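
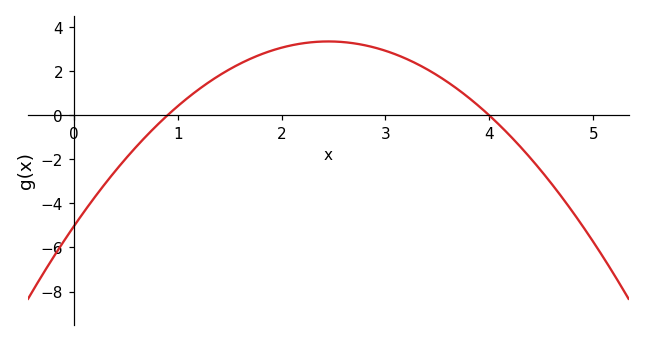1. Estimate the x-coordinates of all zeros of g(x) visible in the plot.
0.9, 4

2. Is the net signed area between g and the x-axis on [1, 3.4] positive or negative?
positive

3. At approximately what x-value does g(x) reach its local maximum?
2.45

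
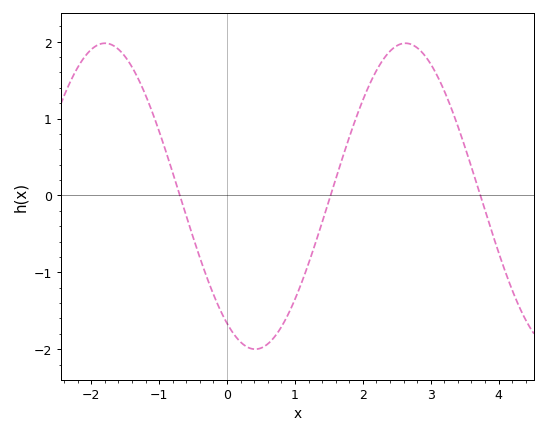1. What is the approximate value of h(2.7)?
1.97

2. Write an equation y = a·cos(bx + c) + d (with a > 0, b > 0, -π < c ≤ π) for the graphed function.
y = 1.99cos(1.42x + 2.55) - 0.01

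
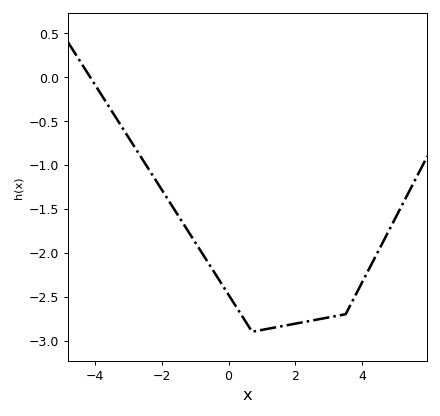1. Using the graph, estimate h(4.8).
-1.75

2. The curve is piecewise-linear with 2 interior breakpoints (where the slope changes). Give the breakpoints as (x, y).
(0.7, -2.9); (3.5, -2.7)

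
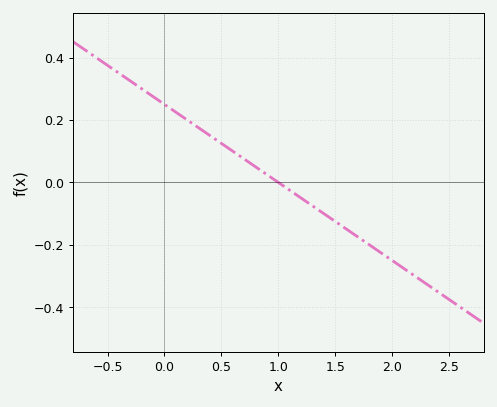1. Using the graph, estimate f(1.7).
-0.18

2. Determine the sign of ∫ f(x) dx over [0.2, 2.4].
negative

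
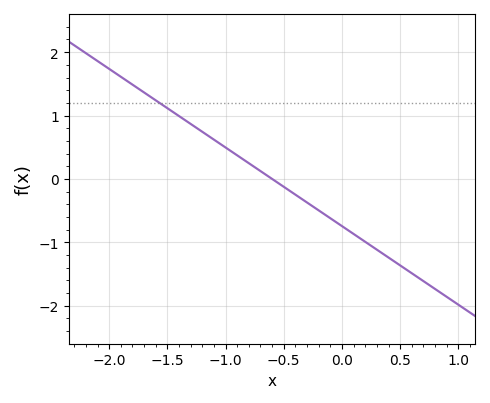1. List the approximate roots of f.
-0.6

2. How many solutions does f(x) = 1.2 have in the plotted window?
1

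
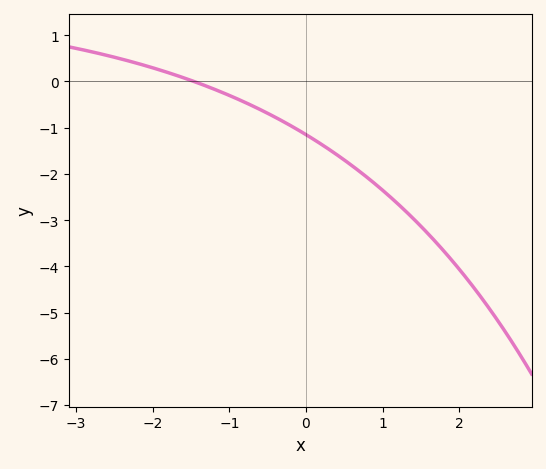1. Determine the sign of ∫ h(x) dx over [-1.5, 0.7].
negative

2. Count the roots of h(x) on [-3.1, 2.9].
1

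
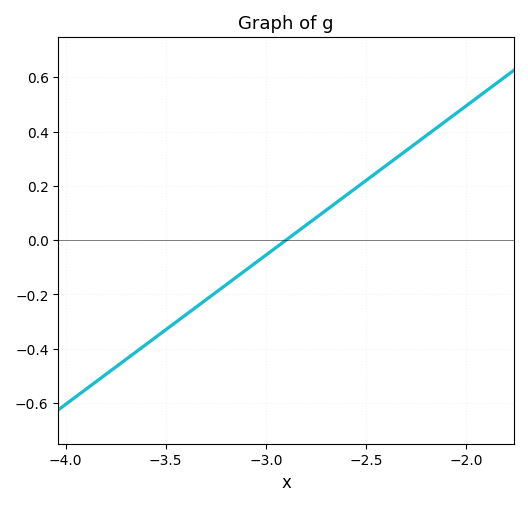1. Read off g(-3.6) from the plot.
-0.385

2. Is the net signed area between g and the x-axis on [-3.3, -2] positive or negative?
positive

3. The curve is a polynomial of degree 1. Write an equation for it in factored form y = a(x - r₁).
y = 0.55(x + 2.9)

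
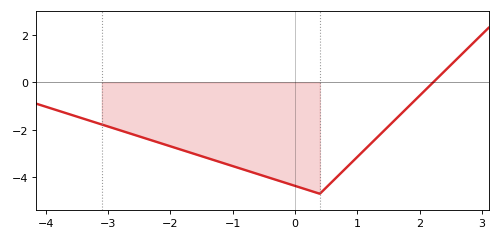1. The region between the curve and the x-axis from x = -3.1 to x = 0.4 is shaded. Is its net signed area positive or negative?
negative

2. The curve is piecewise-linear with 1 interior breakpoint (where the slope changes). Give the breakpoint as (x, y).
(0.4, -4.7)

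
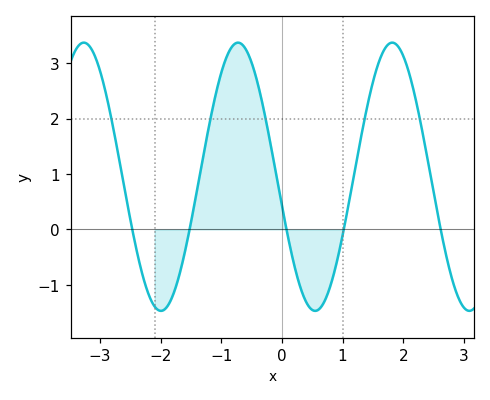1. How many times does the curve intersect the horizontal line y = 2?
5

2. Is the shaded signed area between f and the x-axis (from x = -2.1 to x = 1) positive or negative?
positive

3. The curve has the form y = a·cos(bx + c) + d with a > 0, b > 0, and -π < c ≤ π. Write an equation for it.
y = 2.42cos(2.47x + 1.79) + 0.95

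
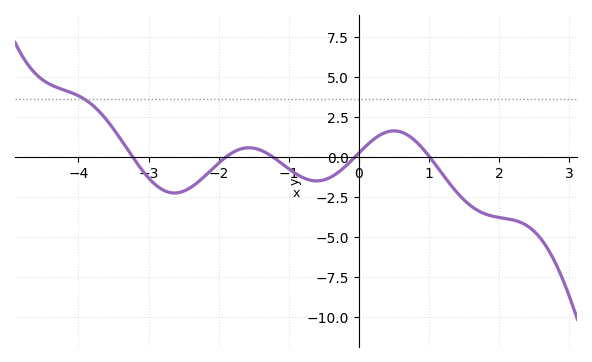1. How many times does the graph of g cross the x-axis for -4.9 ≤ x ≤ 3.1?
5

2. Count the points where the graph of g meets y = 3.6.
1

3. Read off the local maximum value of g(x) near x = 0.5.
1.64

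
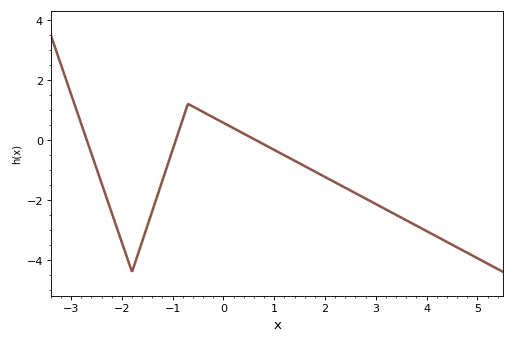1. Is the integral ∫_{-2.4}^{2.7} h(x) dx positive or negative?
negative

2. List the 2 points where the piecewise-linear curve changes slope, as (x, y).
(-1.8, -4.4); (-0.7, 1.2)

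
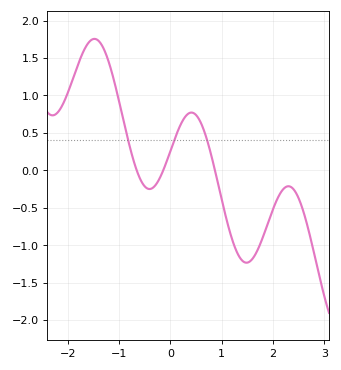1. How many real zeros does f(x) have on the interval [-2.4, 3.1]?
3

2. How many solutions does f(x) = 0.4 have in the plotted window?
3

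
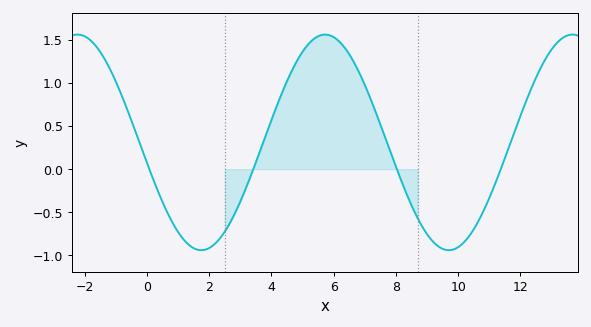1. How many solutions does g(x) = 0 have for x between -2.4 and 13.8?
4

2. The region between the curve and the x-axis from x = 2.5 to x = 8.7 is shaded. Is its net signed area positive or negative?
positive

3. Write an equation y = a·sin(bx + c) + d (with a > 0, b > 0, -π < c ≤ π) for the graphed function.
y = 1.25sin(0.79x - 3) + 0.31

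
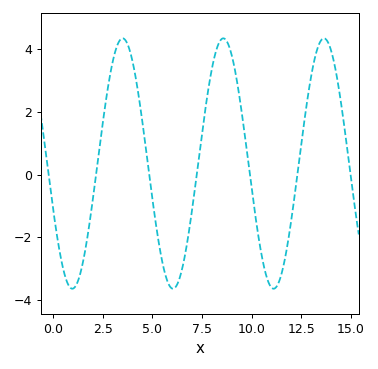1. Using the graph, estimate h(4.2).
3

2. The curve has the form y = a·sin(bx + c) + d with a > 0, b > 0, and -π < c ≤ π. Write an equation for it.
y = 3.99sin(1.2x - 2.8) + 0.35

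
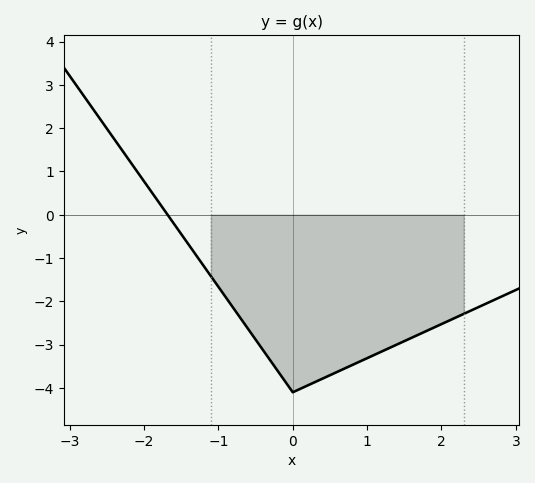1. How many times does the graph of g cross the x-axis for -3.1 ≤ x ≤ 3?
1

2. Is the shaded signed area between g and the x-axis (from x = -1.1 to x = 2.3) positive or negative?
negative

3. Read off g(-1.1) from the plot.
-1.4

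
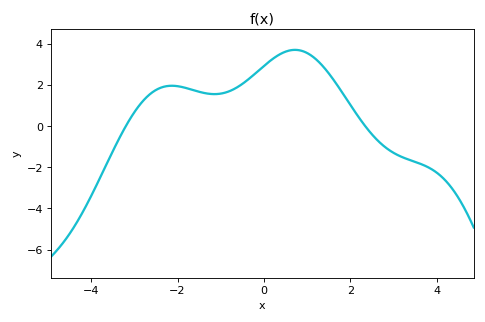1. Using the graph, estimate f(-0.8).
1.6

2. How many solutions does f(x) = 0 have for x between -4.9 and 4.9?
2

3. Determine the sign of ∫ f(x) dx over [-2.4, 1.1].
positive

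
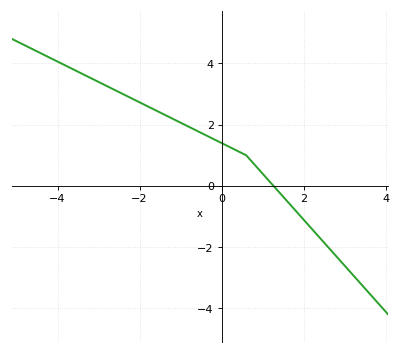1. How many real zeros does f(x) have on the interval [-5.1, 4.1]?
1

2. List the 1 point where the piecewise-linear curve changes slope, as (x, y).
(0.6, 1)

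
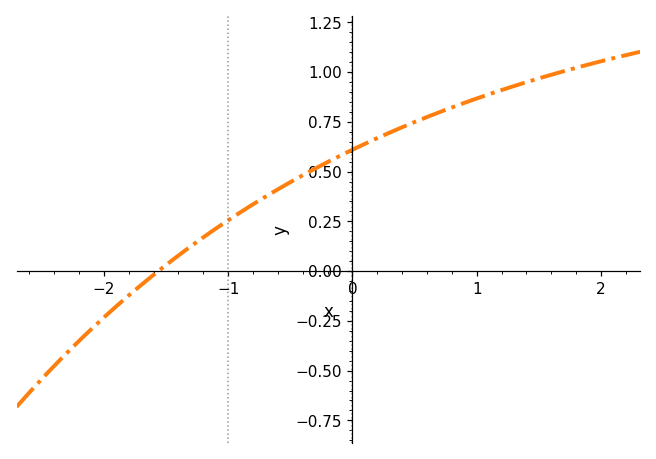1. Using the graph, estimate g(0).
0.6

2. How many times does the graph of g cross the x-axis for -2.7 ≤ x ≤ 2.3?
1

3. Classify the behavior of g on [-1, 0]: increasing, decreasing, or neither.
increasing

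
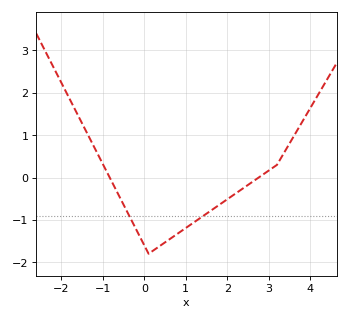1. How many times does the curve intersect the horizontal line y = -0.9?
2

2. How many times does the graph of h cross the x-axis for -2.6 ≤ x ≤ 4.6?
2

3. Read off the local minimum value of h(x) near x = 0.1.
-1.8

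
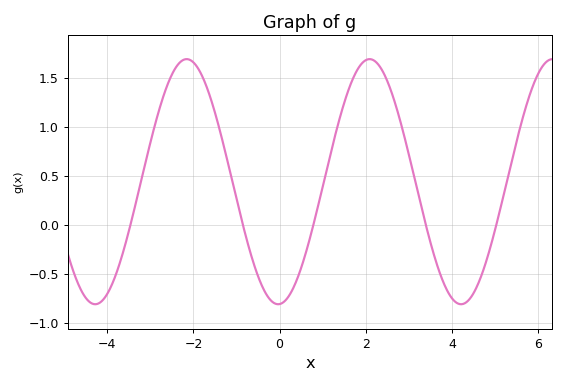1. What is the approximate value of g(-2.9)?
1.01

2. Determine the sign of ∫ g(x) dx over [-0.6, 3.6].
positive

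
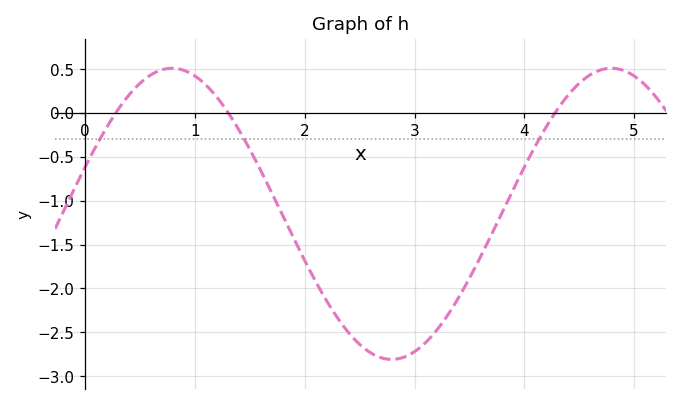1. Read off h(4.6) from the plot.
0.435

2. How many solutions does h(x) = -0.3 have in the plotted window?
3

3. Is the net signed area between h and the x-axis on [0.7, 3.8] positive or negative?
negative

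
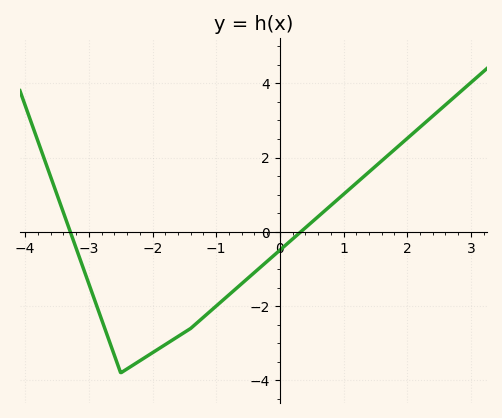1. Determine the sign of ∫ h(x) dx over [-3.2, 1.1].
negative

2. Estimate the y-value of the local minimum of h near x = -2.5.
-3.8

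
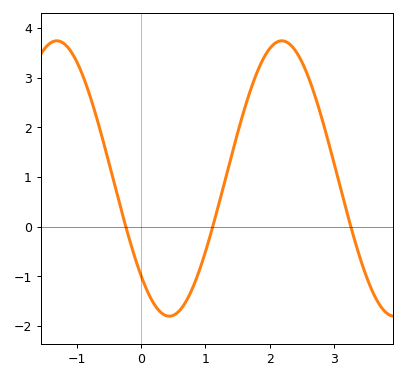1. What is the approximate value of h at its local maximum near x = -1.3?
3.7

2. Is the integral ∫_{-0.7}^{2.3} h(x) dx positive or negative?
positive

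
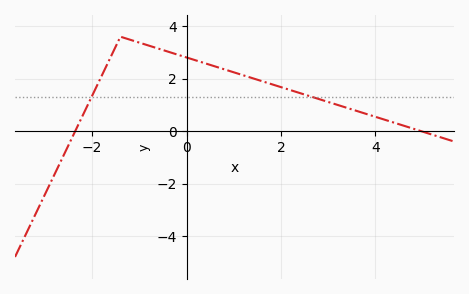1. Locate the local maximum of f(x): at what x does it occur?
-1.4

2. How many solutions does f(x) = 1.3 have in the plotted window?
2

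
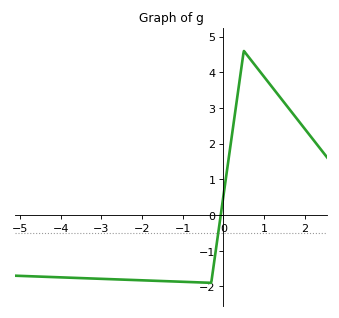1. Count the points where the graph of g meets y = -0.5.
1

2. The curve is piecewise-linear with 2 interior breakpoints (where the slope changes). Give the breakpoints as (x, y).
(-0.3, -1.9); (0.5, 4.6)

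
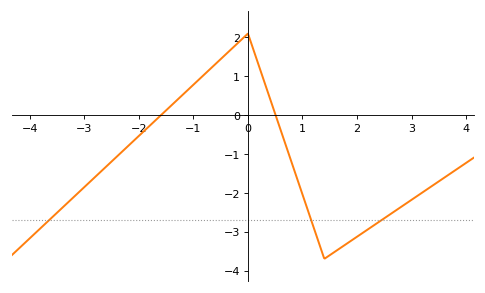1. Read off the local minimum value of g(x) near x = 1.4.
-3.7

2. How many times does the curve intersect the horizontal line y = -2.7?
3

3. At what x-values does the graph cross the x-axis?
-1.6, 0.6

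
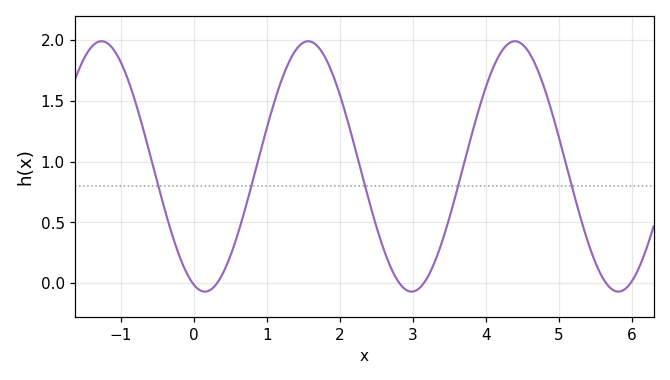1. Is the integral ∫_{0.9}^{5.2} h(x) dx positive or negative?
positive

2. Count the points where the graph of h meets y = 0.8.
5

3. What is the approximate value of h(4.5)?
1.95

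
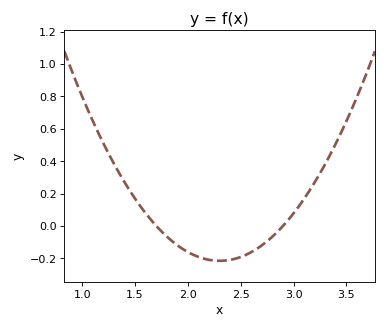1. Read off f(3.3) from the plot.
0.384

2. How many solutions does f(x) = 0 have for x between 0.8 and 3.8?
2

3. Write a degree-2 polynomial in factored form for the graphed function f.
y = 0.6(x - 1.7)(x - 2.9)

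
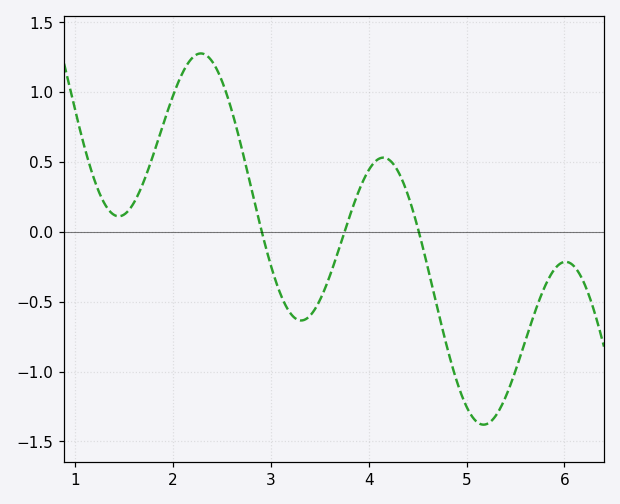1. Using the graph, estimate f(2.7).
0.603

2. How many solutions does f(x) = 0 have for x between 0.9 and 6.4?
3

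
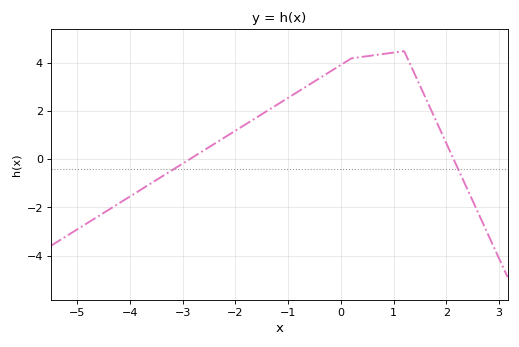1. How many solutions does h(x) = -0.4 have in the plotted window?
2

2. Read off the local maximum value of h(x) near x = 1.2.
4.5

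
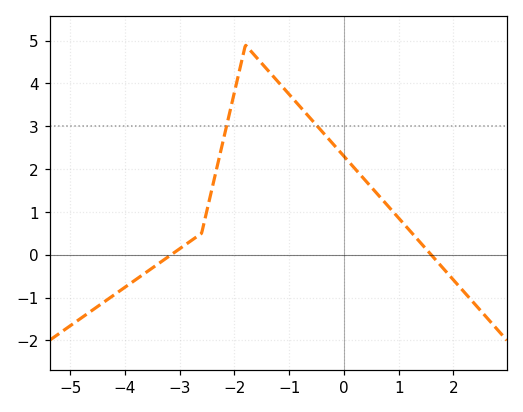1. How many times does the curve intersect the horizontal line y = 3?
2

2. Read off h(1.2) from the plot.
0.6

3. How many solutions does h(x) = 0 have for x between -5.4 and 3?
2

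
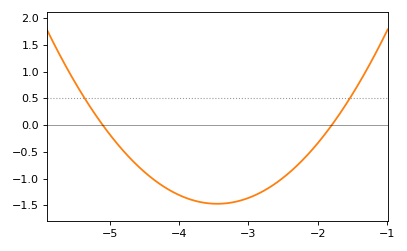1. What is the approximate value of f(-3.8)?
-1.4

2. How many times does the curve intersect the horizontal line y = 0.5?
2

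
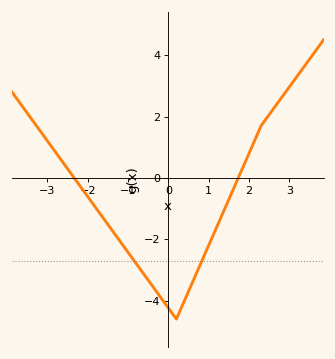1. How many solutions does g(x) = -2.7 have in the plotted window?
2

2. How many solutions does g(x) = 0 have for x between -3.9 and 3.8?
2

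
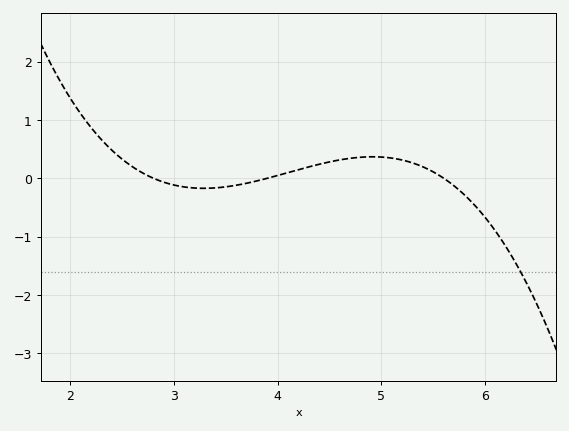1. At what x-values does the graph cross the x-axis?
2.8, 3.9, 5.6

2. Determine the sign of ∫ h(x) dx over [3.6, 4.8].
positive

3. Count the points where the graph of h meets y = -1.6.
1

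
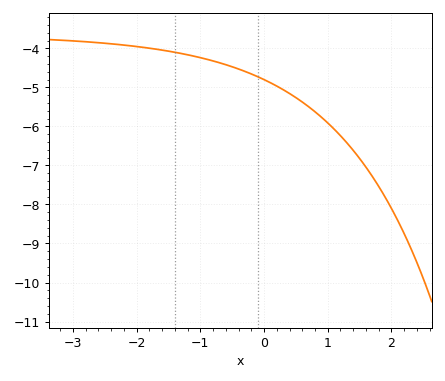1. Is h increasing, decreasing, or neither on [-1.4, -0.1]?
decreasing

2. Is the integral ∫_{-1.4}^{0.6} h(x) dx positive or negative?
negative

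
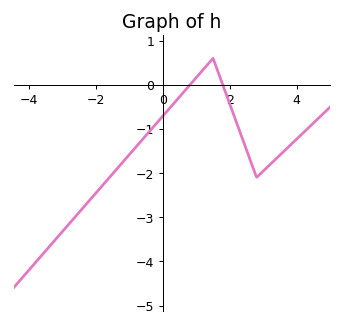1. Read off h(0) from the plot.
-0.7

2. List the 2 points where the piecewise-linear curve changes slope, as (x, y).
(1.5, 0.6); (2.8, -2.1)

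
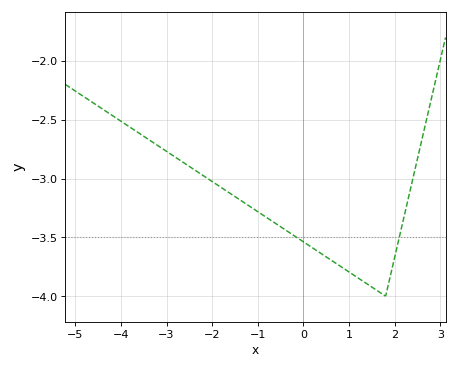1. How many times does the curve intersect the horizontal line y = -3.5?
2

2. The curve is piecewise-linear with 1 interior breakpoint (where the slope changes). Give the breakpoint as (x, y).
(1.8, -4)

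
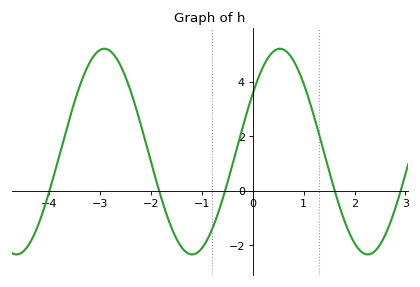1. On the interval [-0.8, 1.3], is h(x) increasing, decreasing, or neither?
neither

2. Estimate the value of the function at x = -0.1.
3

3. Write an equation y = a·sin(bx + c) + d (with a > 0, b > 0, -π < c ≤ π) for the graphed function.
y = 3.77sin(1.8x + 0.6) + 1.44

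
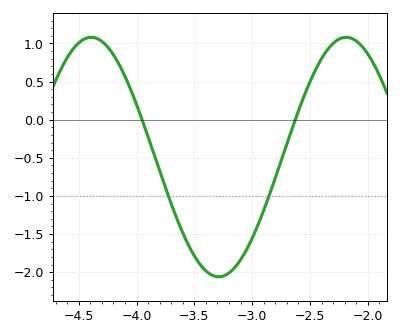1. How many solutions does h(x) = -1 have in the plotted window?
2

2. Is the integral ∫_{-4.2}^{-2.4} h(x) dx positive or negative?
negative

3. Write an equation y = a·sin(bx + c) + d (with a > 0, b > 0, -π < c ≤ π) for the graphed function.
y = 1.57sin(2.85x + 1.52) - 0.49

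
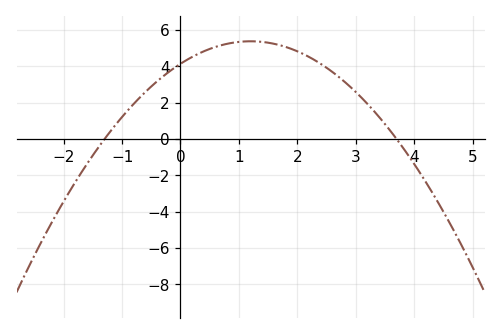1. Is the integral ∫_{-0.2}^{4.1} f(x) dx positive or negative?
positive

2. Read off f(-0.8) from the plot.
1.94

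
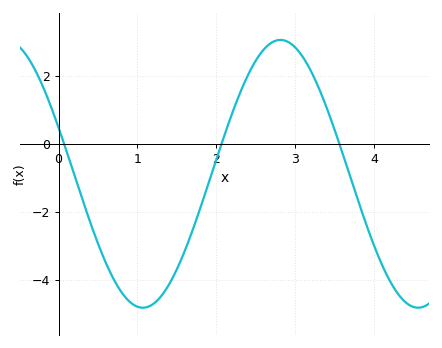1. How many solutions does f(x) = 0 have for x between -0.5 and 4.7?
3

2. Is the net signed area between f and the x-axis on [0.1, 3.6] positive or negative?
negative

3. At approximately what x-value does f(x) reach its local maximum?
2.8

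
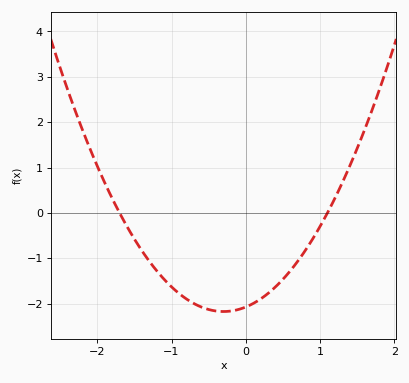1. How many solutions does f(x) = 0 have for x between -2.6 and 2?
2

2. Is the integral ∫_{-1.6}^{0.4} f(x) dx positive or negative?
negative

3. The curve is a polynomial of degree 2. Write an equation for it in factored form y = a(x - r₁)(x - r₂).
y = 1.11(x + 1.7)(x - 1.1)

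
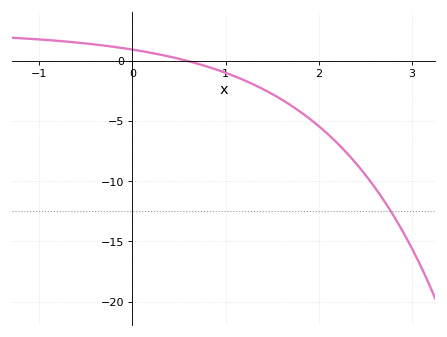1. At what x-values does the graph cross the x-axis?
0.579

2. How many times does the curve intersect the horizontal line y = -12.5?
1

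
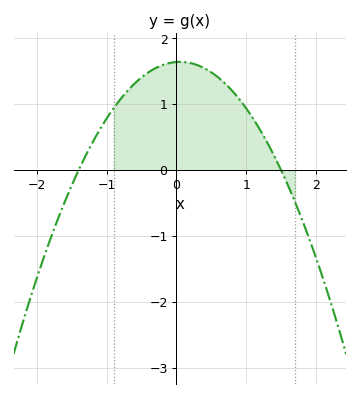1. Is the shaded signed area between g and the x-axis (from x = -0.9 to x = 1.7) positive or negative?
positive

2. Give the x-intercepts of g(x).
-1.4, 1.5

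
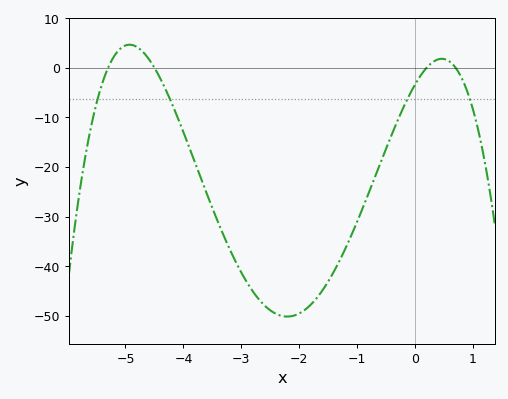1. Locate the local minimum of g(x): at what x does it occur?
-2.21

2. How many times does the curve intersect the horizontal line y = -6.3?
4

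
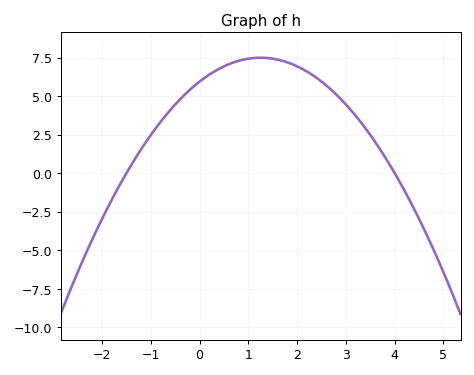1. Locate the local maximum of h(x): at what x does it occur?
1.25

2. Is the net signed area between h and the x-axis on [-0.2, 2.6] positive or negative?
positive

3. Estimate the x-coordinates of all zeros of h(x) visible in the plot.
-1.5, 4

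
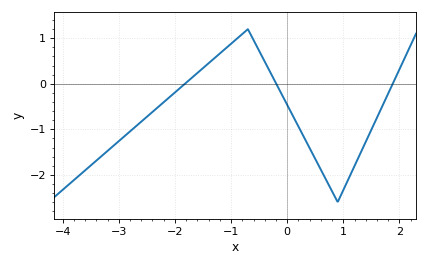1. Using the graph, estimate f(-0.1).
-0.225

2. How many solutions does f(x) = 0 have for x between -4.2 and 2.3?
3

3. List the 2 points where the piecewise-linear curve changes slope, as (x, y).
(-0.7, 1.2); (0.9, -2.6)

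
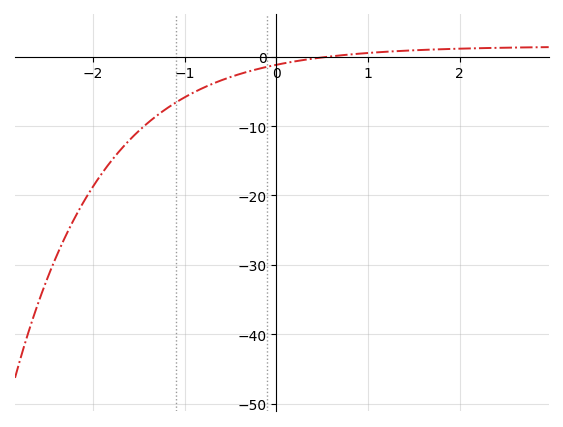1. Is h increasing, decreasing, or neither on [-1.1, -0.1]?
increasing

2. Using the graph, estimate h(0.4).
0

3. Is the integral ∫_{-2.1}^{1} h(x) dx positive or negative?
negative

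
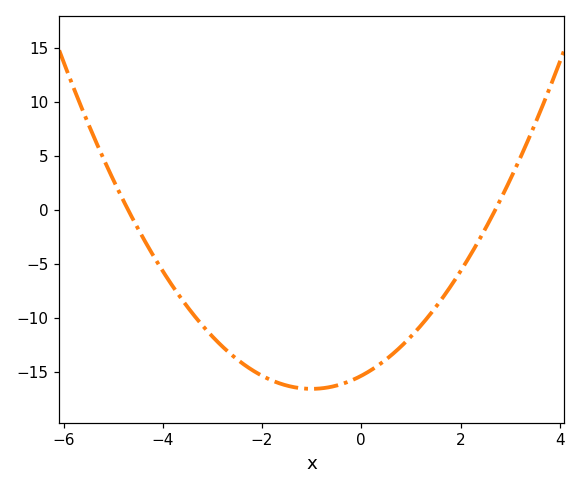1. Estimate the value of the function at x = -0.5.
-16.5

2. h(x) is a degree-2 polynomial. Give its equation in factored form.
y = 1.21(x + 4.7)(x - 2.7)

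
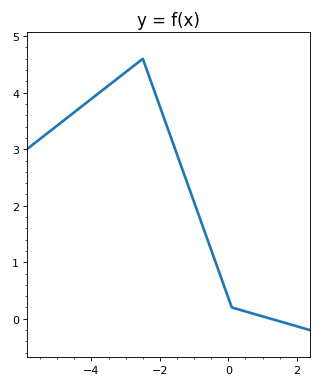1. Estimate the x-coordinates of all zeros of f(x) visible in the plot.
1.24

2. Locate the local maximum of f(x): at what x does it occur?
-2.5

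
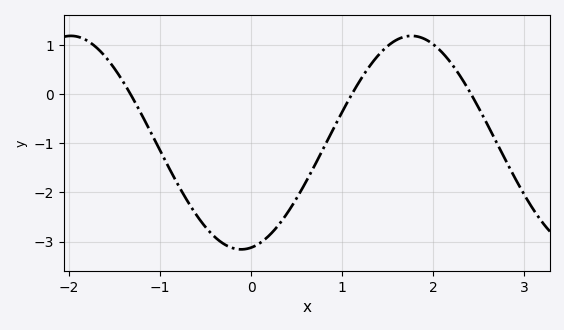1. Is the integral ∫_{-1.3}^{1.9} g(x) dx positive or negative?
negative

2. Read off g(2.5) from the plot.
-0.3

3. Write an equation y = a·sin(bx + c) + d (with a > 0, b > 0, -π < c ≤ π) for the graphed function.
y = 2.17sin(1.7x - 1.4) - 0.99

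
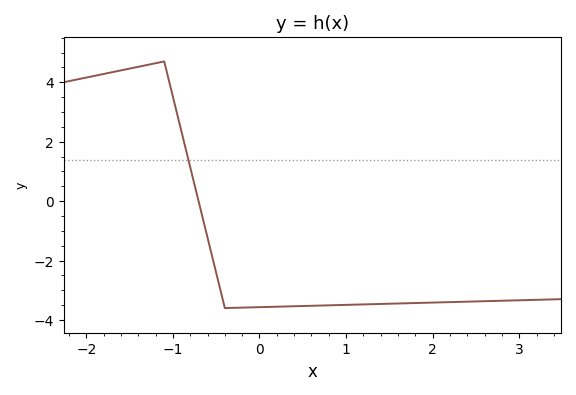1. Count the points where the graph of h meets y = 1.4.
1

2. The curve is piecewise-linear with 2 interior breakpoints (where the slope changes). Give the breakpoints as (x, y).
(-1.1, 4.7); (-0.4, -3.6)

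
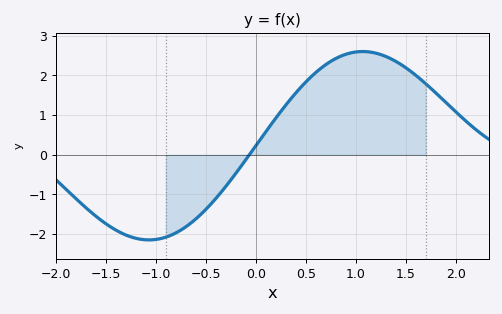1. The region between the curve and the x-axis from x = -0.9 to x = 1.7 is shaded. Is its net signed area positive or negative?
positive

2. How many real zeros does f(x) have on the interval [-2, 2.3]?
1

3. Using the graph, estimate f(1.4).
2.36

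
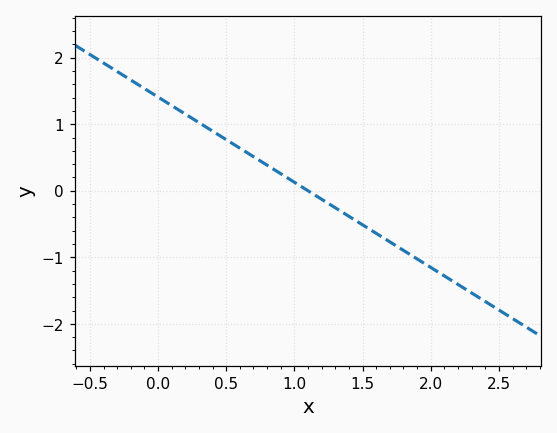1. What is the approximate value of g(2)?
-1.2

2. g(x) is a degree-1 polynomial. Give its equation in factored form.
y = -1.28(x - 1.1)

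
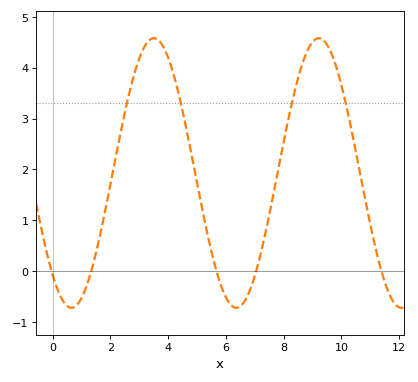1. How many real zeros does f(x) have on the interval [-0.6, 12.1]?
5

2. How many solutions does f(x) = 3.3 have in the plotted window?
4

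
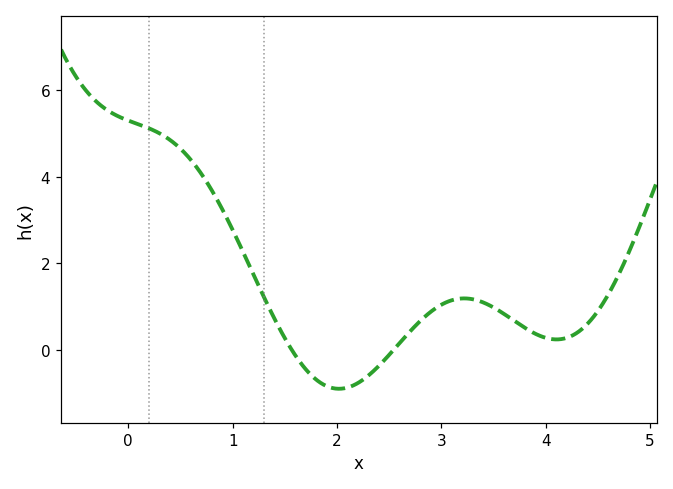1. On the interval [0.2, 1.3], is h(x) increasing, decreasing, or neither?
decreasing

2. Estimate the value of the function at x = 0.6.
4.4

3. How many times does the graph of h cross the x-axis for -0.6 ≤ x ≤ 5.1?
2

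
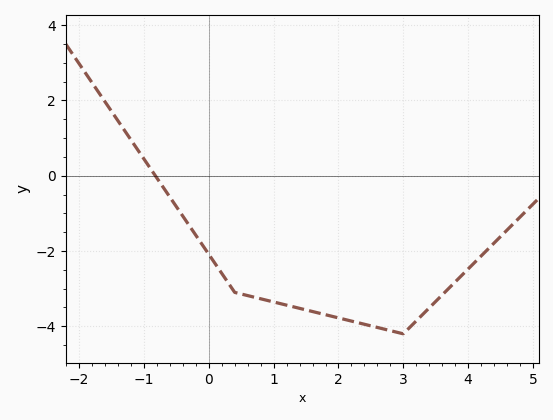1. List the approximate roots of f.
-0.8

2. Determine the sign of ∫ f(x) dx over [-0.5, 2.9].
negative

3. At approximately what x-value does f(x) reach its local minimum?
3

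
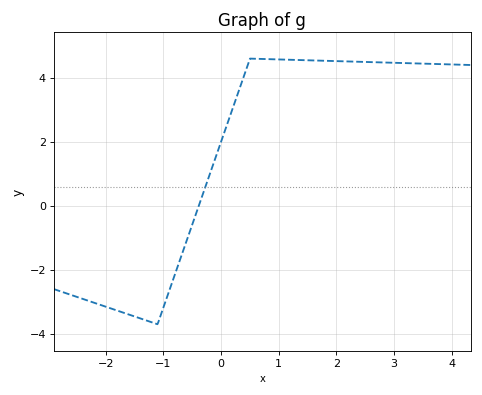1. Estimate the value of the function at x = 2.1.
4.52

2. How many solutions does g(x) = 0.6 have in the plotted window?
1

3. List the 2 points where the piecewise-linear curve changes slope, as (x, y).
(-1.1, -3.7); (0.5, 4.6)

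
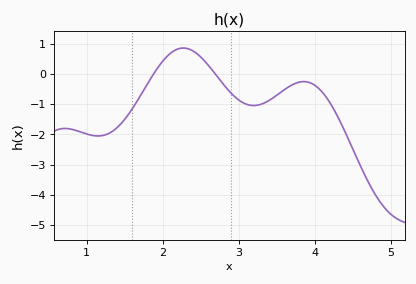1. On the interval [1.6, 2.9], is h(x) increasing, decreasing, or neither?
neither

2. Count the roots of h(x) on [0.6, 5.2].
2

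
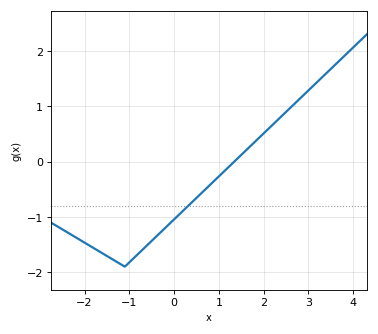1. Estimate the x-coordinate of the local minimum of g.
-1.1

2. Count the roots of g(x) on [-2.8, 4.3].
1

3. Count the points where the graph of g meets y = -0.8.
1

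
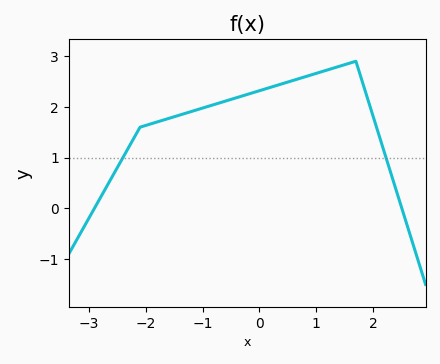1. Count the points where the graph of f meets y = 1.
2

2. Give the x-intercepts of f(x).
-2.9, 2.5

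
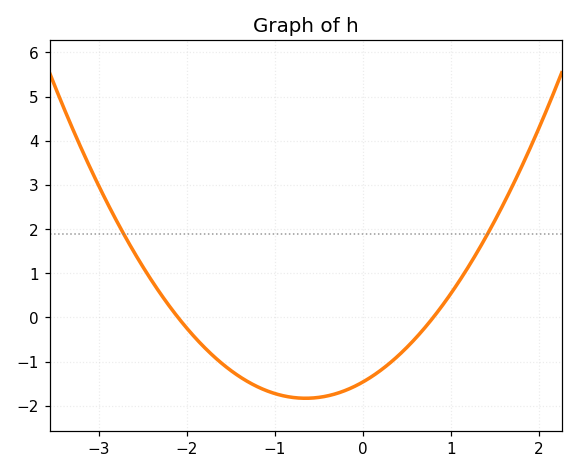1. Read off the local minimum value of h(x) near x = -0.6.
-1.8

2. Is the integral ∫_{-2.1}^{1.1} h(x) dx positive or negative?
negative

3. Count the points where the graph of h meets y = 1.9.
2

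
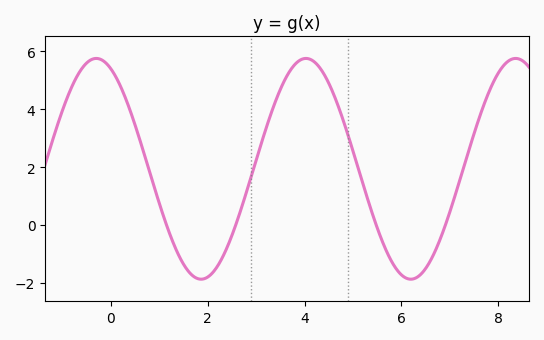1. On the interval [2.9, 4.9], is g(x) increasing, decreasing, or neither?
neither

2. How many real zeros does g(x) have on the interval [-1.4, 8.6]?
4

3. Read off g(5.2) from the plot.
1.4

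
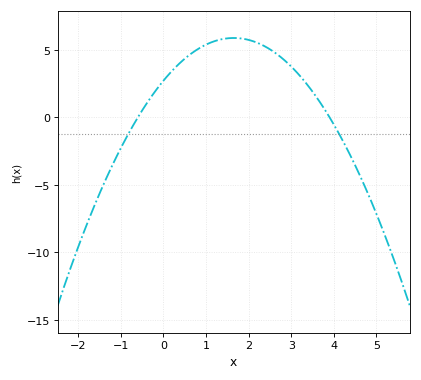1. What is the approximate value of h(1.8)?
5.85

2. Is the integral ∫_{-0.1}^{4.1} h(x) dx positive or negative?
positive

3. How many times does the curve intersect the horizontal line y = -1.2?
2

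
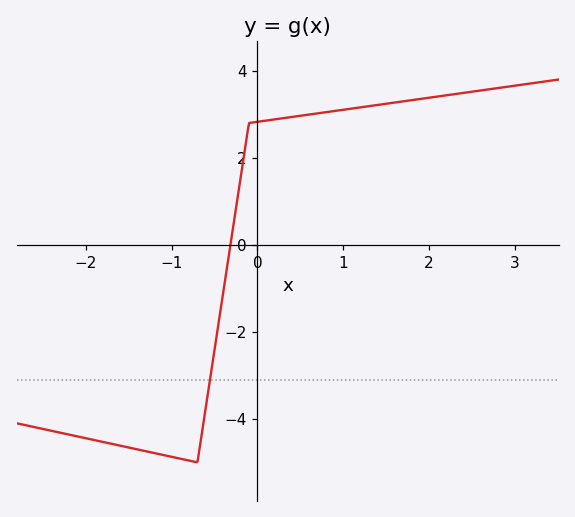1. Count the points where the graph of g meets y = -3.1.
1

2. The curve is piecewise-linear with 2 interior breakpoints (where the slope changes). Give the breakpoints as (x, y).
(-0.7, -5); (-0.1, 2.8)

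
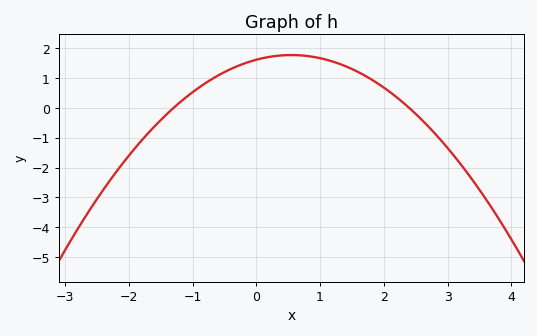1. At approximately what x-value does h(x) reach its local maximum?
0.5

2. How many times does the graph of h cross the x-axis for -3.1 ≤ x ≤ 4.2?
2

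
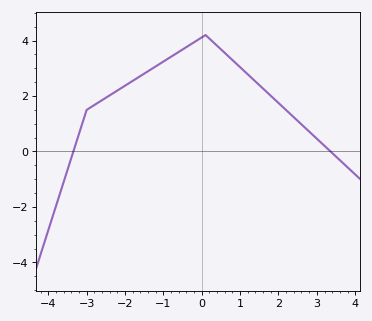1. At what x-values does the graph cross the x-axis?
-3.35, 3.36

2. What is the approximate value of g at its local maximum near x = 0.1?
4.2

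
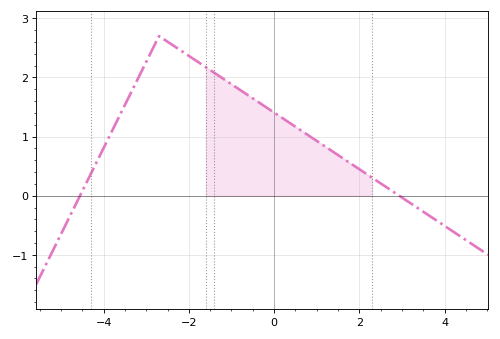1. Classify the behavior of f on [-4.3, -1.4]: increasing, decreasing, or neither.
neither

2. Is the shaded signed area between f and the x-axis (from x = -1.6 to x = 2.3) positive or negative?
positive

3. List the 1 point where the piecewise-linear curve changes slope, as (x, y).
(-2.7, 2.7)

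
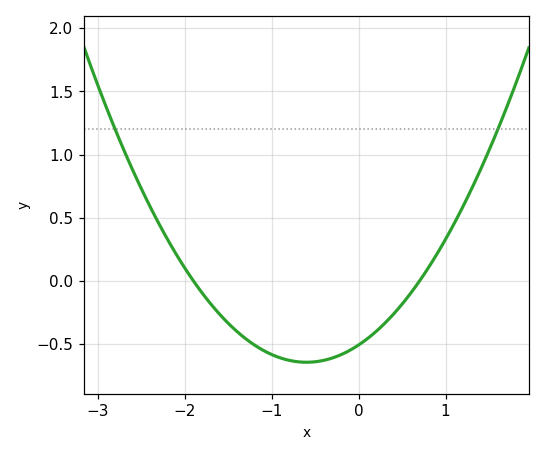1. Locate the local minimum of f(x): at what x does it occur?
-0.6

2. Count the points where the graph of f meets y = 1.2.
2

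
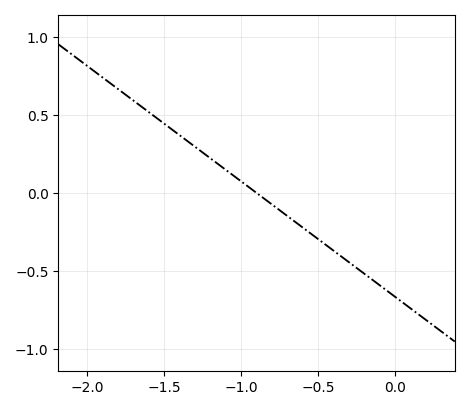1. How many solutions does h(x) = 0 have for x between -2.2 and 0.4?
1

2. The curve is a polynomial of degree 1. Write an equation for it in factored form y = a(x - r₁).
y = -0.74(x + 0.9)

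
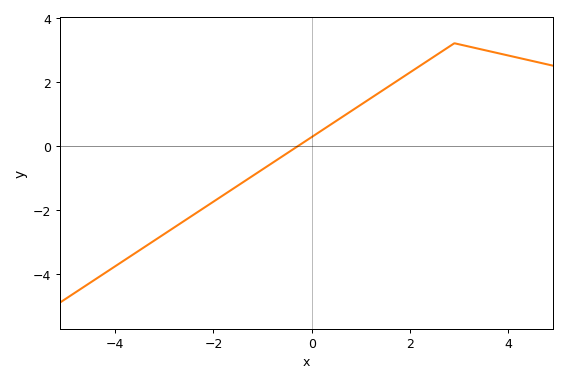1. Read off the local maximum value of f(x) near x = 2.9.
3.2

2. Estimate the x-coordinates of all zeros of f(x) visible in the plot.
-0.2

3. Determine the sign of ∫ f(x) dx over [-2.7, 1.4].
negative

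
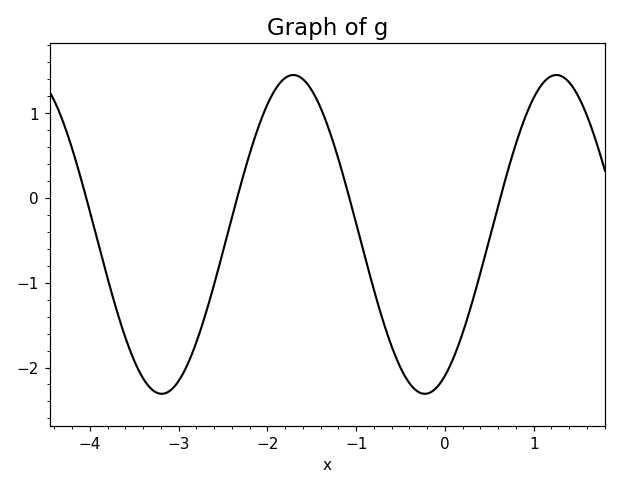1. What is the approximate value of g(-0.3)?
-2.29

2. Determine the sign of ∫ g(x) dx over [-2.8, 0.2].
negative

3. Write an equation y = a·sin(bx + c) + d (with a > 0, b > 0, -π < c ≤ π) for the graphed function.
y = 1.88sin(2.12x - 1.09) - 0.43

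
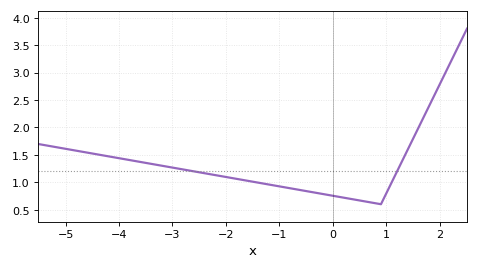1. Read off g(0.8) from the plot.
0.6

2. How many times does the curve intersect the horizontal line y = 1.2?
2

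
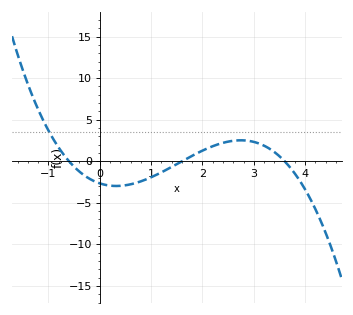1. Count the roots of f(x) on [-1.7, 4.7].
3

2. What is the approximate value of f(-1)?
3.5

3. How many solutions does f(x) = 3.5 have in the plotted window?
1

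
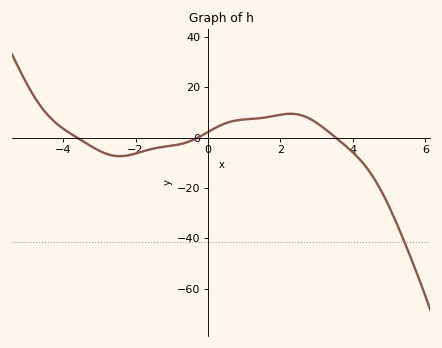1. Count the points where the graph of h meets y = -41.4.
1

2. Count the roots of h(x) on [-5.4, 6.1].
3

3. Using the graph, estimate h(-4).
4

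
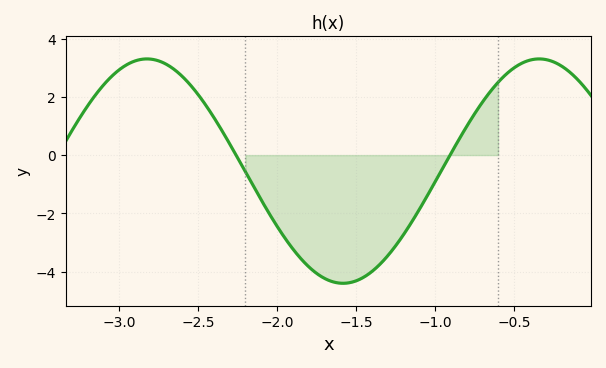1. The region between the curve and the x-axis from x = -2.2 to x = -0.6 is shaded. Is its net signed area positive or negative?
negative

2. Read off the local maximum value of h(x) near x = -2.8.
3.2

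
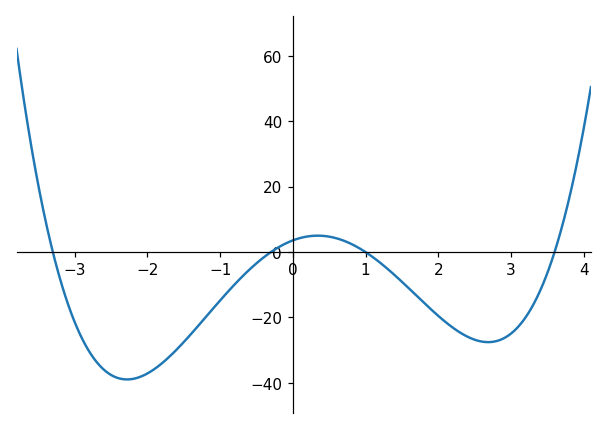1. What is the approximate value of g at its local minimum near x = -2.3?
-38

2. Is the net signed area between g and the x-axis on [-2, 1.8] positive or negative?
negative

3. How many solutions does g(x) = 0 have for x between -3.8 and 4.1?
4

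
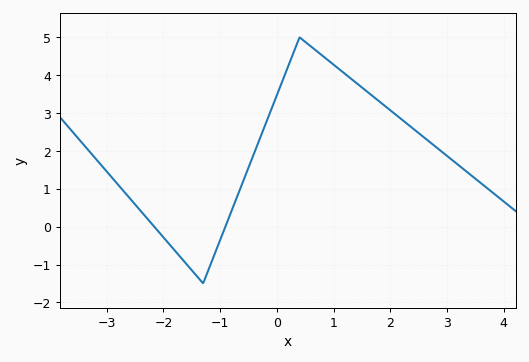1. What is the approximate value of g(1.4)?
3.8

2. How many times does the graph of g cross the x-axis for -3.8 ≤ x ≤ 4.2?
2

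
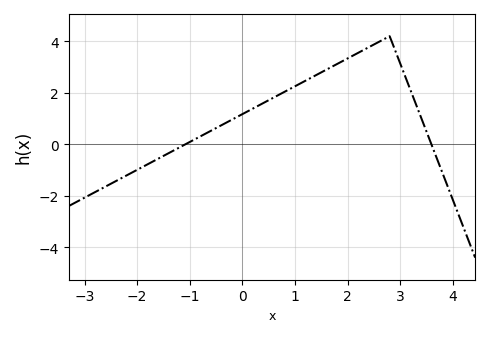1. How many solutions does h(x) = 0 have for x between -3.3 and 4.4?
2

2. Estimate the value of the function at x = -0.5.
0.631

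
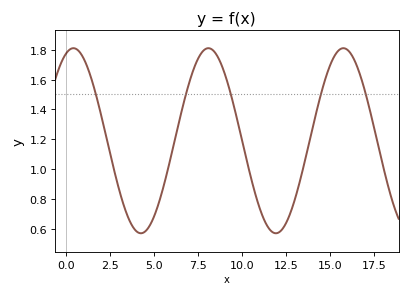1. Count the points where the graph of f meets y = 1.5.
5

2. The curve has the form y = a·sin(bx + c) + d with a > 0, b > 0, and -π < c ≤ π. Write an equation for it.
y = 0.62sin(0.82x + 1.2) + 1.19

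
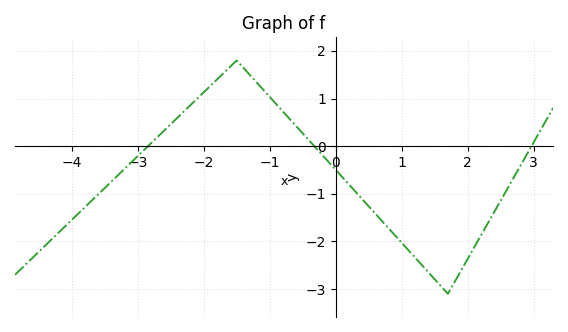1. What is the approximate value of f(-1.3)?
1.5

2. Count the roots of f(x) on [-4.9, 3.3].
3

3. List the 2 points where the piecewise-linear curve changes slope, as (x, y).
(-1.5, 1.8); (1.7, -3.1)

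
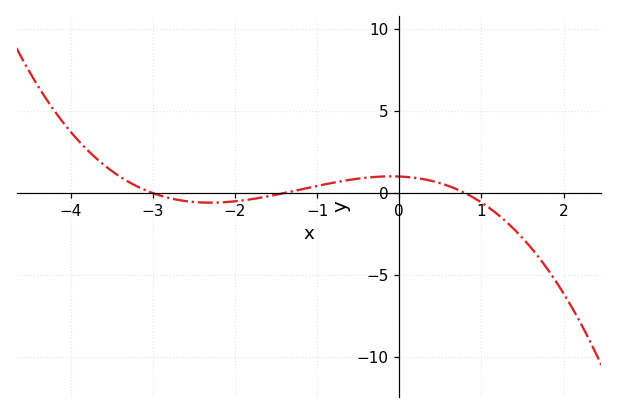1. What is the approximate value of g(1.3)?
-1.74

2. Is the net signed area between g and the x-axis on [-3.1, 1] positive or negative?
positive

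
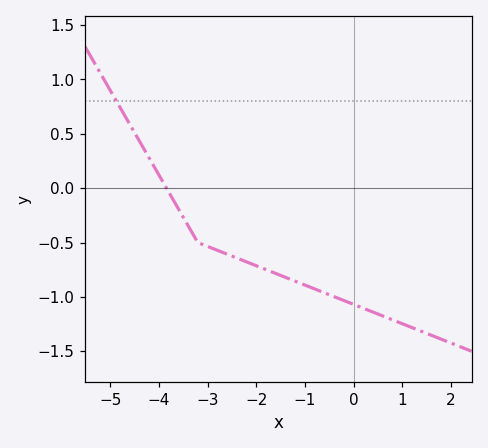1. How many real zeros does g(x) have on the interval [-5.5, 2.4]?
1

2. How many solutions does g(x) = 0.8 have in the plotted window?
1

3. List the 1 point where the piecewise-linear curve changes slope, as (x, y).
(-3.2, -0.5)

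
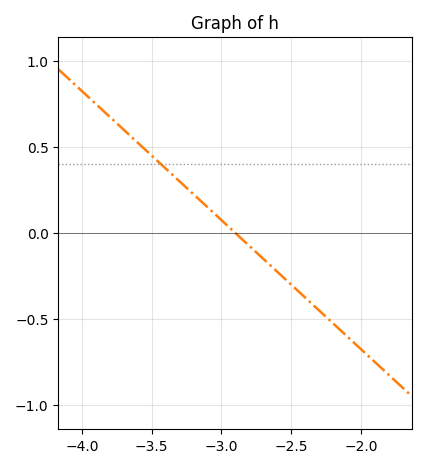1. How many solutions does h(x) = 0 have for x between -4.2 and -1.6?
1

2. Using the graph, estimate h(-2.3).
-0.45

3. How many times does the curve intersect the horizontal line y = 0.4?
1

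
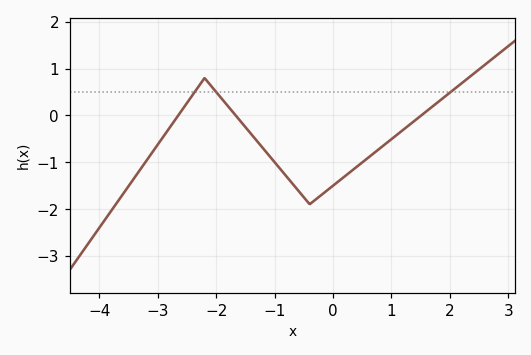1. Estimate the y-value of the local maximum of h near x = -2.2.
0.799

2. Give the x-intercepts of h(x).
-2.65, -1.67, 1.51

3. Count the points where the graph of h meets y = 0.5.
3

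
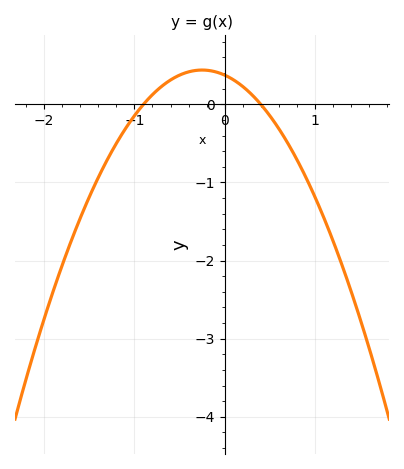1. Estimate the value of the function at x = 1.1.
-1.46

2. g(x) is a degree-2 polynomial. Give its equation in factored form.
y = -1.04(x + 0.9)(x - 0.4)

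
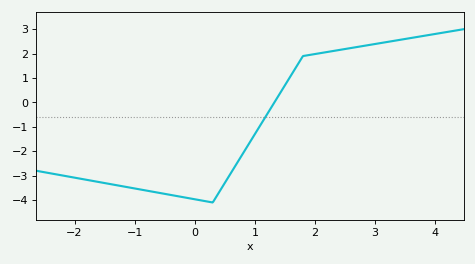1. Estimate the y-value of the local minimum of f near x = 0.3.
-4.1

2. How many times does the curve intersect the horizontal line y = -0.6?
1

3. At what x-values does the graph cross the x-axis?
1.3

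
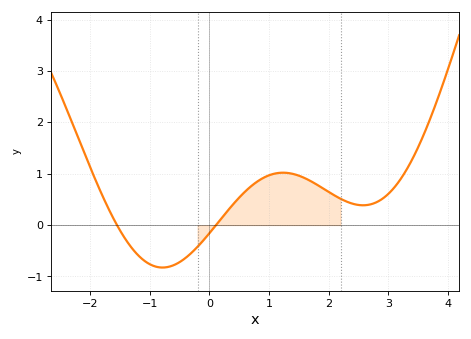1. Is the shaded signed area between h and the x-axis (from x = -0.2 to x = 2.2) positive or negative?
positive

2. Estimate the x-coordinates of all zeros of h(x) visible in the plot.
-1.6, 0.1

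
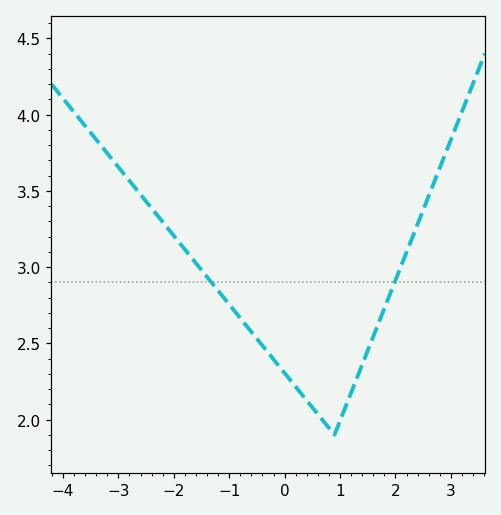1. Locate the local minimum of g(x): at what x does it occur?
0.9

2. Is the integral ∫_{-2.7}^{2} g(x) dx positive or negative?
positive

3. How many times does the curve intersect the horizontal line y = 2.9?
2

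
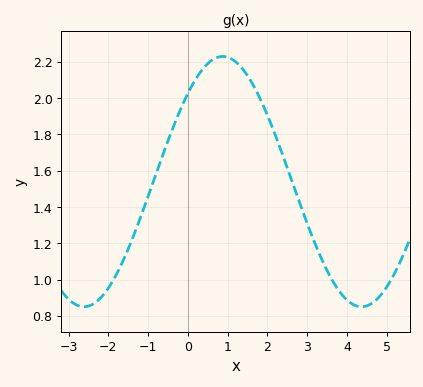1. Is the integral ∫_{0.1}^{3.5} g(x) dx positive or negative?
positive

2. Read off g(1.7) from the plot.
2.05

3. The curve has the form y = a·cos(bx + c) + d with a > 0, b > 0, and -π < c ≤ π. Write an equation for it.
y = 0.69cos(0.9x - 0.79) + 1.54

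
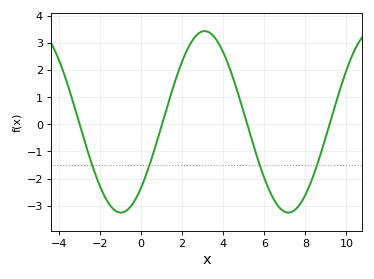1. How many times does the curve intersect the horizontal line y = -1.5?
4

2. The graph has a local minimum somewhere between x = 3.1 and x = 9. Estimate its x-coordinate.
7.17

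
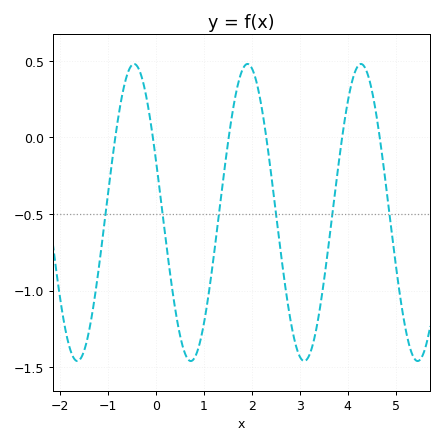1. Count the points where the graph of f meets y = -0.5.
6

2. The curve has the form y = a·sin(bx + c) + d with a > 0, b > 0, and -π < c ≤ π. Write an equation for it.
y = 0.97sin(2.7x + 2.8) - 0.49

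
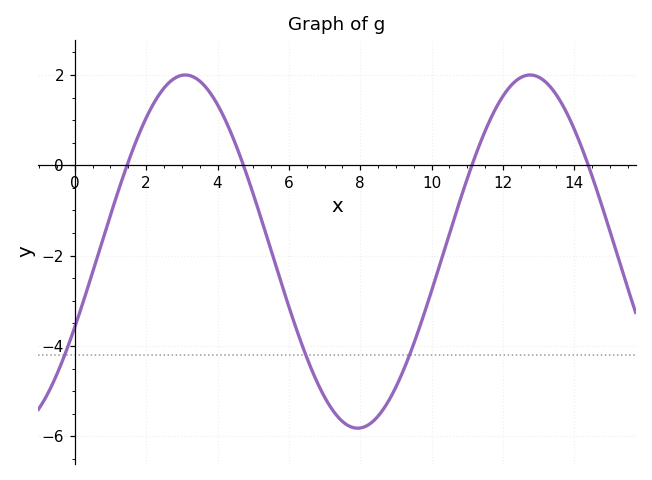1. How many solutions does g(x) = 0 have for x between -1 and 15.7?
4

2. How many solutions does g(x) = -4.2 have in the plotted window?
3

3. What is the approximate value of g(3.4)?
1.92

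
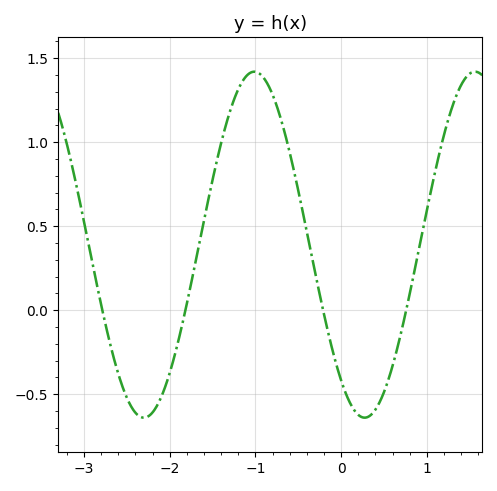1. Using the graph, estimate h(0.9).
0.35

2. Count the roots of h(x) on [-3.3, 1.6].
4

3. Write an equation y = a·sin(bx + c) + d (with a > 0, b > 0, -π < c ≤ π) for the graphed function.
y = 1.03sin(2.4x - 2.2) + 0.39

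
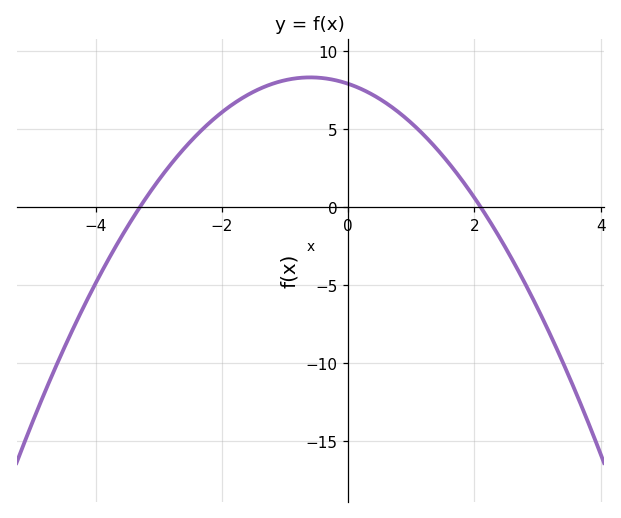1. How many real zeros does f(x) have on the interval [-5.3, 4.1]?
2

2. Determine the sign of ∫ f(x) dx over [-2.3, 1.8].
positive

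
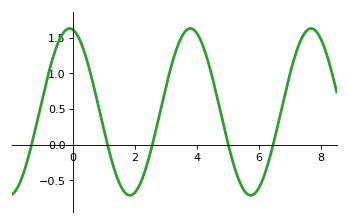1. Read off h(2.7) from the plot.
0.25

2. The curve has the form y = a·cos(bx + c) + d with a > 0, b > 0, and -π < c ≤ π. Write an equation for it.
y = 1.17cos(1.6x + 0.19) + 0.46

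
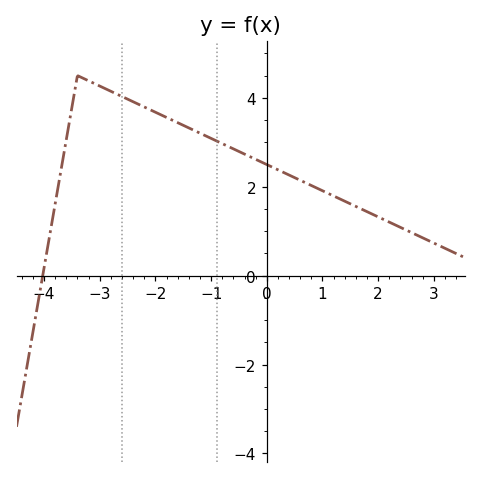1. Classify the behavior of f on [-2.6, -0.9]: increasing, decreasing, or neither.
decreasing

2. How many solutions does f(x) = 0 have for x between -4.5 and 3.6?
1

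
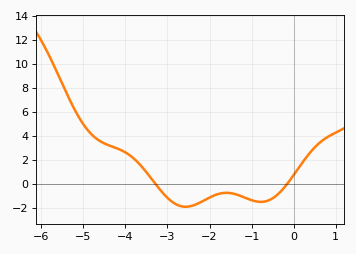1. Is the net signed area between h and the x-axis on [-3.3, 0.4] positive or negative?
negative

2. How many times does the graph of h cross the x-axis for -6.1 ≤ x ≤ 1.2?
2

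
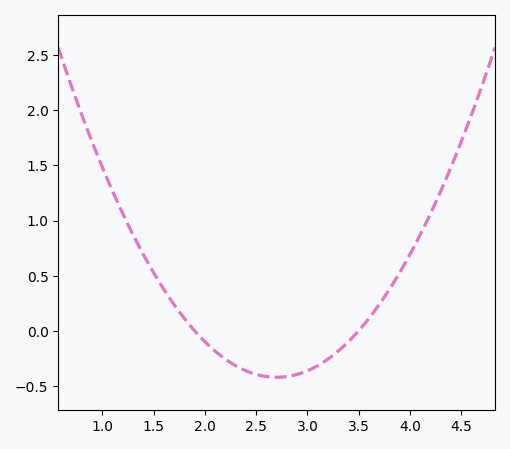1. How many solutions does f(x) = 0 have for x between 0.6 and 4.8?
2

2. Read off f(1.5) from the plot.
0.55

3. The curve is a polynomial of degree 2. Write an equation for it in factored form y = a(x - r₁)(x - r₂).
y = 0.66(x - 1.9)(x - 3.5)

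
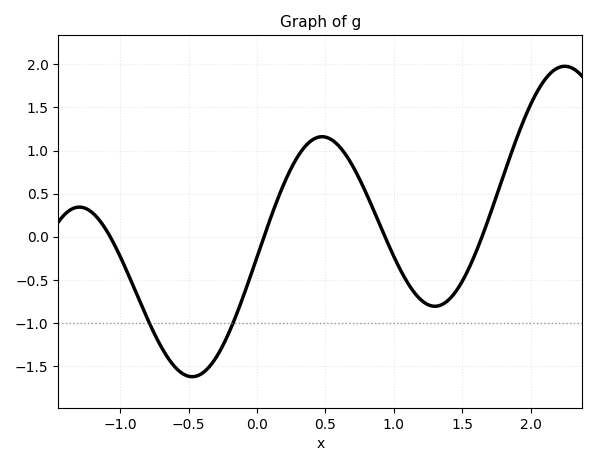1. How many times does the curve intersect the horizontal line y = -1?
2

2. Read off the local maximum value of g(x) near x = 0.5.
1.16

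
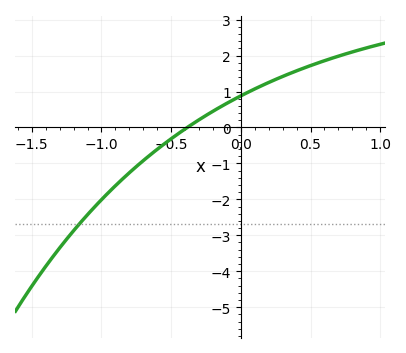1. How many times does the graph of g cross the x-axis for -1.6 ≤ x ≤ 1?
1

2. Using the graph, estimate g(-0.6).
-0.608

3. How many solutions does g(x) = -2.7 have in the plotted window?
1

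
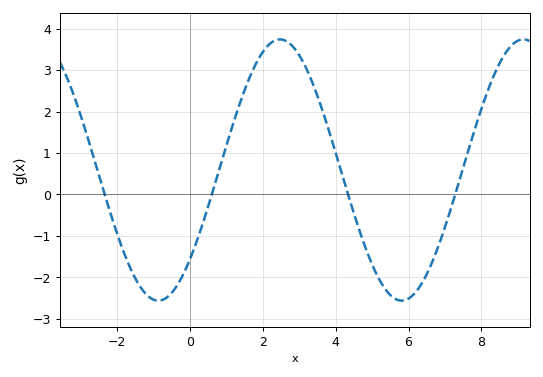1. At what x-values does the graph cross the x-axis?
-2.4, 0.6, 4.4, 7.2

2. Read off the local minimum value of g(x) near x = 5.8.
-2.6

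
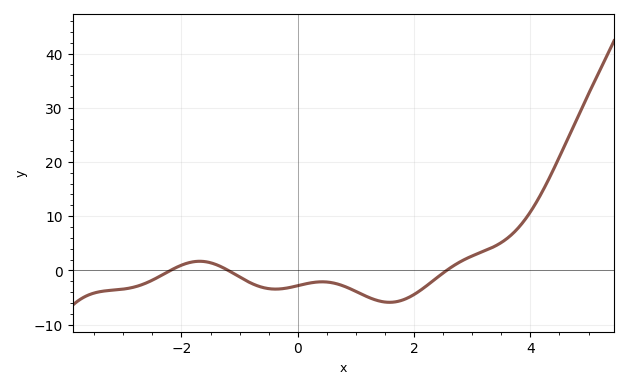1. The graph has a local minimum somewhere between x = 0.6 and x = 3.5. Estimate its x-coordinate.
1.6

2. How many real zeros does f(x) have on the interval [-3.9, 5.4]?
3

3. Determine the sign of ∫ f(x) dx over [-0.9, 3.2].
negative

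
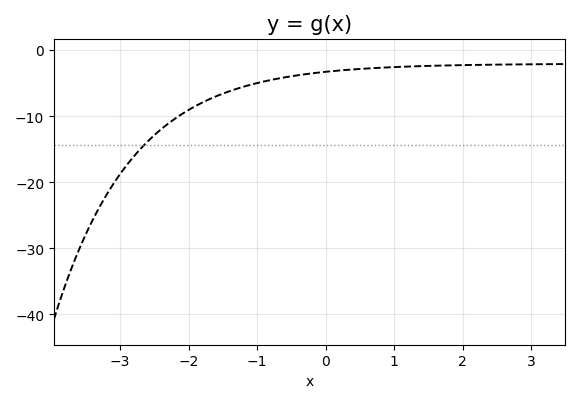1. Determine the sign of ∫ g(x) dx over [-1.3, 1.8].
negative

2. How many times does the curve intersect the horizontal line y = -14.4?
1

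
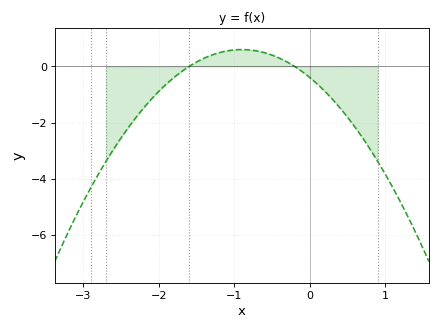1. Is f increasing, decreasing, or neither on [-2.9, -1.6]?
increasing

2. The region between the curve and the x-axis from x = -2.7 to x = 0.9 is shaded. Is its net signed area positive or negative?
negative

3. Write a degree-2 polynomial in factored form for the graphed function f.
y = -1.23(x + 1.6)(x + 0.2)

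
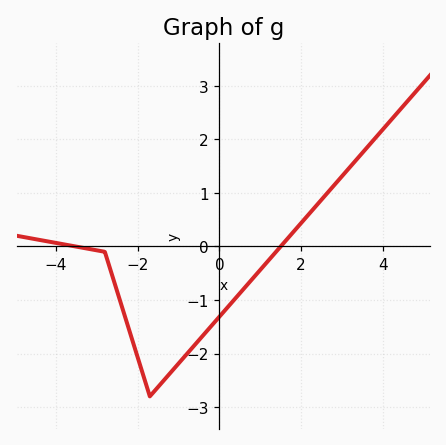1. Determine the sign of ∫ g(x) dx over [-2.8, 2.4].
negative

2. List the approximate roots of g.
-3.52, 1.5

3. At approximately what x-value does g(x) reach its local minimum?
-1.7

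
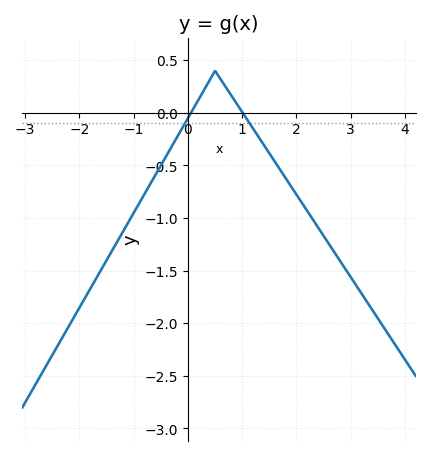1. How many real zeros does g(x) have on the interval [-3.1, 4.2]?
2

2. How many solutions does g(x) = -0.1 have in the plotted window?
2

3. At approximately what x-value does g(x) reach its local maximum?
0.5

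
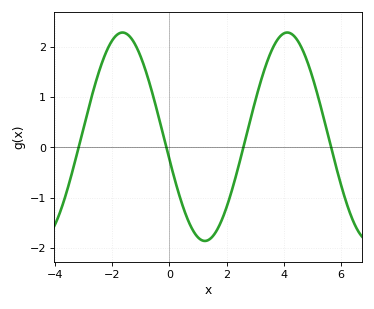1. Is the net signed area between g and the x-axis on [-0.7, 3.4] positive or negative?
negative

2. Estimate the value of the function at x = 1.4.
-1.83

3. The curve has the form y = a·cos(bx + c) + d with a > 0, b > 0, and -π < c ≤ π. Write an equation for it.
y = 2.07cos(1.09x + 1.79) + 0.21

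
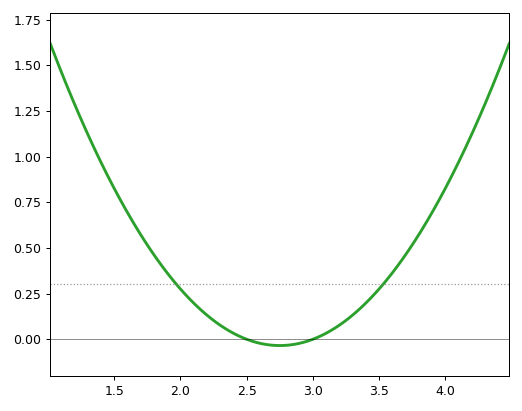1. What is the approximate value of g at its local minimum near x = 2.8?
-0.04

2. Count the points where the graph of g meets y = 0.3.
2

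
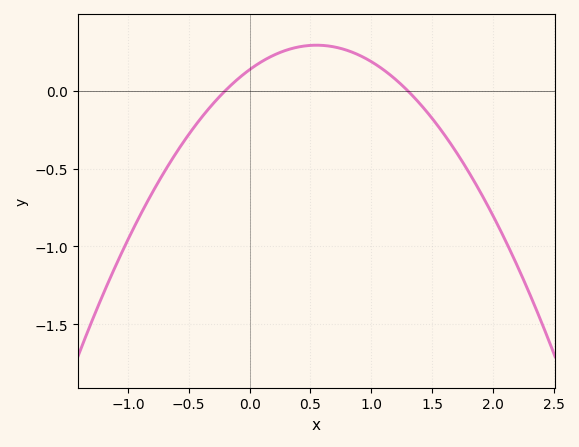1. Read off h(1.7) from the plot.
-0.4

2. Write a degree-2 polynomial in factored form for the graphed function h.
y = -0.52(x + 0.2)(x - 1.3)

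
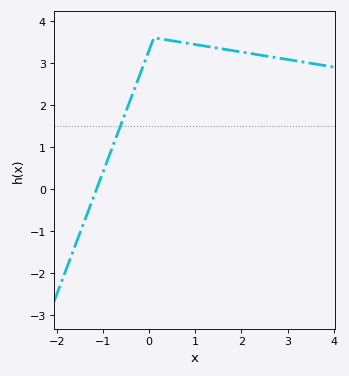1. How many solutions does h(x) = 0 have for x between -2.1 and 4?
1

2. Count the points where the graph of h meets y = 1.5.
1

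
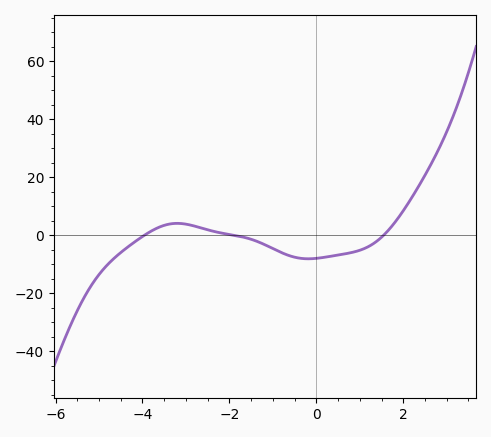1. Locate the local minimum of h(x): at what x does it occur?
-0.184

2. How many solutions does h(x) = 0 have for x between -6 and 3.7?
3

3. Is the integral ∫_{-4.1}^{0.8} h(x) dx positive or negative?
negative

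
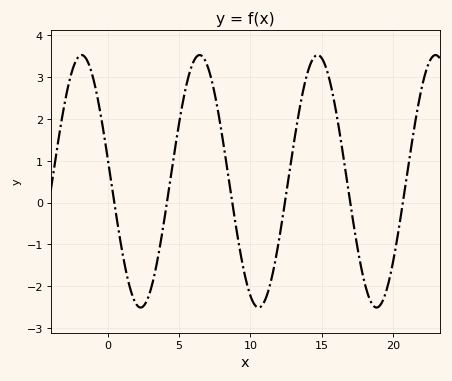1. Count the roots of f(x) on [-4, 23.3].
6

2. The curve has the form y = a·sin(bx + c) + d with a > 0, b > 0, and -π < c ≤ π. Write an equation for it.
y = 3.02sin(0.76x + 3) + 0.51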